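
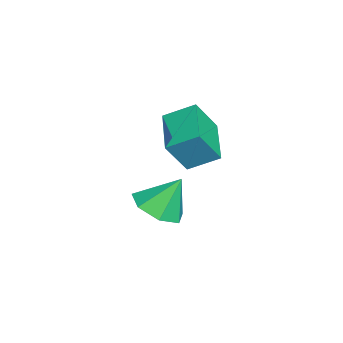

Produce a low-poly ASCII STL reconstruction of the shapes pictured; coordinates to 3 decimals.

solid 
facet normal 0.106 -0.511 -0.853
outer loop
vertex 0.413 -0.529 -1.387
vertex -0.487 -0.663 -1.419
vertex -0.002 0.023 -1.769
endloop
endfacet
facet normal 0.672 0.691 0.268
outer loop
vertex 0.413 -0.529 -1.387
vertex -0.002 0.023 -1.769
vertex -0.633 0.043 -0.241
endloop
endfacet
facet normal 0.107 -0.511 -0.853
outer loop
vertex -0.002 0.023 -1.769
vertex -0.487 -0.663 -1.419
vertex -0.782 0.059 -1.888
endloop
endfacet
facet normal 0.045 0.999 0.006
outer loop
vertex -0.002 0.023 -1.769
vertex -0.782 0.059 -1.888
vertex -0.633 0.043 -0.241
endloop
endfacet
facet normal 0.105 -0.511 -0.853
outer loop
vertex -0.782 0.059 -1.888
vertex -0.487 -0.663 -1.419
vertex -1.34 -0.448 -1.653
endloop
endfacet
facet normal -0.655 0.752 0.067
outer loop
vertex -0.782 0.059 -1.888
vertex -1.34 -0.448 -1.653
vertex -0.633 0.043 -0.241
endloop
endfacet
facet normal 0.105 -0.511 -0.853
outer loop
vertex -1.34 -0.448 -1.653
vertex -0.487 -0.663 -1.419
vertex -1.255 -1.117 -1.242
endloop
endfacet
facet normal -0.904 0.134 0.406
outer loop
vertex -1.34 -0.448 -1.653
vertex -1.255 -1.117 -1.242
vertex -0.633 0.043 -0.241
endloop
endfacet
facet normal 0.106 -0.511 -0.853
outer loop
vertex -1.255 -1.117 -1.242
vertex -0.487 -0.663 -1.419
vertex -0.592 -1.444 -0.964
endloop
endfacet
facet normal -0.512 -0.387 0.767
outer loop
vertex -1.255 -1.117 -1.242
vertex -0.592 -1.444 -0.964
vertex -0.633 0.043 -0.241
endloop
endfacet
facet normal 0.107 -0.511 -0.853
outer loop
vertex -0.592 -1.444 -0.964
vertex -0.487 -0.663 -1.419
vertex 0.15 -1.182 -1.028
endloop
endfacet
facet normal 0.224 -0.421 0.879
outer loop
vertex -0.592 -1.444 -0.964
vertex 0.15 -1.182 -1.028
vertex -0.633 0.043 -0.241
endloop
endfacet
facet normal 0.106 -0.512 -0.853
outer loop
vertex 0.15 -1.182 -1.028
vertex -0.487 -0.663 -1.419
vertex 0.413 -0.529 -1.387
endloop
endfacet
facet normal 0.752 0.058 0.657
outer loop
vertex 0.15 -1.182 -1.028
vertex 0.413 -0.529 -1.387
vertex -0.633 0.043 -0.241
endloop
endfacet
facet normal -0.283 0.458 -0.843
outer loop
vertex -0.969 1.057 1.913
vertex 0.575 1.278 1.514
vertex -0.967 0.082 1.383
endloop
endfacet
facet normal -0.959 -0.137 0.249
outer loop
vertex -0.595 -0.518 2.486
vertex -0.969 1.057 1.913
vertex -0.967 0.082 1.383
endloop
endfacet
facet normal -0.284 0.458 -0.842
outer loop
vertex -0.967 0.082 1.383
vertex 0.575 1.278 1.514
vertex 0.577 0.303 0.983
endloop
endfacet
facet normal 0.002 -0.878 -0.478
outer loop
vertex 0.577 0.303 0.983
vertex -0.595 -0.518 2.486
vertex -0.967 0.082 1.383
endloop
endfacet
facet normal -0.002 0.878 0.478
outer loop
vertex -0.969 1.057 1.913
vertex 0.947 0.678 2.617
vertex 0.575 1.278 1.514
endloop
endfacet
facet normal -0.959 -0.137 0.248
outer loop
vertex -0.597 0.457 3.017
vertex -0.969 1.057 1.913
vertex -0.595 -0.518 2.486
endloop
endfacet
facet normal -0.002 0.878 0.478
outer loop
vertex -0.597 0.457 3.017
vertex 0.947 0.678 2.617
vertex -0.969 1.057 1.913
endloop
endfacet
facet normal 0.959 0.137 -0.249
outer loop
vertex 0.575 1.278 1.514
vertex 0.947 0.678 2.617
vertex 0.577 0.303 0.983
endloop
endfacet
facet normal 0.002 -0.878 -0.478
outer loop
vertex 0.949 -0.297 2.087
vertex -0.595 -0.518 2.486
vertex 0.577 0.303 0.983
endloop
endfacet
facet normal 0.959 0.137 -0.249
outer loop
vertex 0.577 0.303 0.983
vertex 0.947 0.678 2.617
vertex 0.949 -0.297 2.087
endloop
endfacet
facet normal 0.283 -0.458 0.842
outer loop
vertex 0.949 -0.297 2.087
vertex -0.597 0.457 3.017
vertex -0.595 -0.518 2.486
endloop
endfacet
facet normal 0.284 -0.458 0.843
outer loop
vertex 0.947 0.678 2.617
vertex -0.597 0.457 3.017
vertex 0.949 -0.297 2.087
endloop
endfacet

endsolid


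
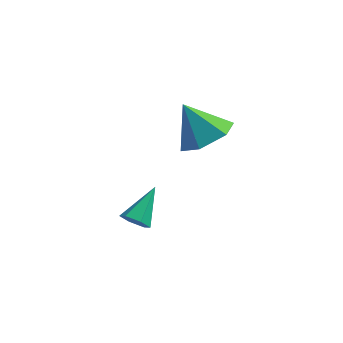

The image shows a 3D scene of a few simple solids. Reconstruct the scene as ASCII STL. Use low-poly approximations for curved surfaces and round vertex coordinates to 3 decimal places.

solid 
facet normal -0.256 -0.795 -0.550
outer loop
vertex -3.085 -1.889 -2.502
vertex -3.382 -1.544 -2.862
vertex -2.821 -1.655 -2.963
endloop
endfacet
facet normal 0.890 -0.191 0.413
outer loop
vertex -3.085 -1.889 -2.502
vertex -2.821 -1.655 -2.963
vertex -2.978 -0.296 -1.998
endloop
endfacet
facet normal -0.256 -0.795 -0.550
outer loop
vertex -2.821 -1.655 -2.963
vertex -3.382 -1.544 -2.862
vertex -3.118 -1.31 -3.323
endloop
endfacet
facet normal 0.859 0.359 -0.365
outer loop
vertex -2.821 -1.655 -2.963
vertex -3.118 -1.31 -3.323
vertex -2.978 -0.296 -1.998
endloop
endfacet
facet normal -0.258 -0.794 -0.551
outer loop
vertex -3.118 -1.31 -3.323
vertex -3.382 -1.544 -2.862
vertex -3.678 -1.199 -3.221
endloop
endfacet
facet normal 0.046 0.791 -0.610
outer loop
vertex -3.118 -1.31 -3.323
vertex -3.678 -1.199 -3.221
vertex -2.978 -0.296 -1.998
endloop
endfacet
facet normal -0.257 -0.794 -0.551
outer loop
vertex -3.678 -1.199 -3.221
vertex -3.382 -1.544 -2.862
vertex -3.942 -1.433 -2.761
endloop
endfacet
facet normal -0.734 0.675 -0.078
outer loop
vertex -3.678 -1.199 -3.221
vertex -3.942 -1.433 -2.761
vertex -2.978 -0.296 -1.998
endloop
endfacet
facet normal -0.257 -0.795 -0.550
outer loop
vertex -3.942 -1.433 -2.761
vertex -3.382 -1.544 -2.862
vertex -3.645 -1.778 -2.401
endloop
endfacet
facet normal -0.703 0.126 0.700
outer loop
vertex -3.942 -1.433 -2.761
vertex -3.645 -1.778 -2.401
vertex -2.978 -0.296 -1.998
endloop
endfacet
facet normal -0.257 -0.795 -0.550
outer loop
vertex -3.645 -1.778 -2.401
vertex -3.382 -1.544 -2.862
vertex -3.085 -1.889 -2.502
endloop
endfacet
facet normal 0.110 -0.307 0.946
outer loop
vertex -3.645 -1.778 -2.401
vertex -3.085 -1.889 -2.502
vertex -2.978 -0.296 -1.998
endloop
endfacet
facet normal 0.563 -0.184 -0.806
outer loop
vertex -0.481 -0.718 1.575
vertex -1.202 -0.276 0.97
vertex -0.437 0.301 1.373
endloop
endfacet
facet normal 0.440 0.156 0.884
outer loop
vertex -0.481 -0.718 1.575
vertex -0.437 0.301 1.373
vertex -2.098 0.016 2.25
endloop
endfacet
facet normal 0.563 -0.184 -0.806
outer loop
vertex -0.437 0.301 1.373
vertex -1.202 -0.276 0.97
vertex -1.158 0.743 0.768
endloop
endfacet
facet normal 0.113 0.862 0.495
outer loop
vertex -0.437 0.301 1.373
vertex -1.158 0.743 0.768
vertex -2.098 0.016 2.25
endloop
endfacet
facet normal 0.564 -0.184 -0.805
outer loop
vertex -1.158 0.743 0.768
vertex -1.202 -0.276 0.97
vertex -1.923 0.166 0.364
endloop
endfacet
facet normal -0.605 0.797 0.007
outer loop
vertex -1.158 0.743 0.768
vertex -1.923 0.166 0.364
vertex -2.098 0.016 2.25
endloop
endfacet
facet normal 0.564 -0.184 -0.805
outer loop
vertex -1.923 0.166 0.364
vertex -1.202 -0.276 0.97
vertex -1.968 -0.853 0.566
endloop
endfacet
facet normal -0.996 0.026 -0.090
outer loop
vertex -1.923 0.166 0.364
vertex -1.968 -0.853 0.566
vertex -2.098 0.016 2.25
endloop
endfacet
facet normal 0.563 -0.184 -0.806
outer loop
vertex -1.968 -0.853 0.566
vertex -1.202 -0.276 0.97
vertex -1.247 -1.296 1.171
endloop
endfacet
facet normal -0.669 -0.680 0.299
outer loop
vertex -1.968 -0.853 0.566
vertex -1.247 -1.296 1.171
vertex -2.098 0.016 2.25
endloop
endfacet
facet normal 0.563 -0.184 -0.806
outer loop
vertex -1.247 -1.296 1.171
vertex -1.202 -0.276 0.97
vertex -0.481 -0.718 1.575
endloop
endfacet
facet normal 0.049 -0.615 0.787
outer loop
vertex -1.247 -1.296 1.171
vertex -0.481 -0.718 1.575
vertex -2.098 0.016 2.25
endloop
endfacet

endsolid


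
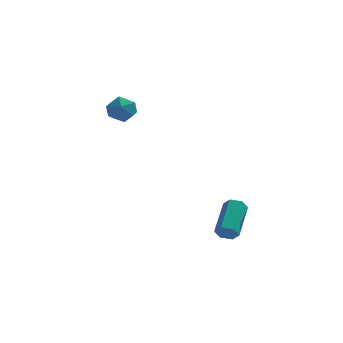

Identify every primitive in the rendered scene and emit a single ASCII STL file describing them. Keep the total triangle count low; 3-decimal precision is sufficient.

solid 
facet normal -0.145 -0.880 -0.452
outer loop
vertex 2.558 -1.484 -4.677
vertex 2.331 -1.663 -4.256
vertex 2.054 -1.432 -4.617
endloop
endfacet
facet normal -0.058 0.463 -0.884
outer loop
vertex 2.558 -1.484 -4.677
vertex 2.054 -1.432 -4.617
vertex 2.816 0.101 -3.864
endloop
endfacet
facet normal -0.056 0.462 -0.885
outer loop
vertex 2.816 0.101 -3.864
vertex 2.054 -1.432 -4.617
vertex 2.313 0.153 -3.805
endloop
endfacet
facet normal 0.144 0.881 0.451
outer loop
vertex 2.816 0.101 -3.864
vertex 2.313 0.153 -3.805
vertex 2.589 -0.077 -3.444
endloop
endfacet
facet normal -0.144 -0.880 -0.453
outer loop
vertex 2.054 -1.432 -4.617
vertex 2.331 -1.663 -4.256
vertex 1.827 -1.611 -4.197
endloop
endfacet
facet normal -0.884 0.319 -0.342
outer loop
vertex 2.054 -1.432 -4.617
vertex 1.827 -1.611 -4.197
vertex 2.313 0.153 -3.805
endloop
endfacet
facet normal -0.884 0.319 -0.342
outer loop
vertex 2.313 0.153 -3.805
vertex 1.827 -1.611 -4.197
vertex 2.086 -0.025 -3.384
endloop
endfacet
facet normal 0.145 0.881 0.451
outer loop
vertex 2.313 0.153 -3.805
vertex 2.086 -0.025 -3.384
vertex 2.589 -0.077 -3.444
endloop
endfacet
facet normal -0.144 -0.881 -0.451
outer loop
vertex 1.827 -1.611 -4.197
vertex 2.331 -1.663 -4.256
vertex 2.104 -1.841 -3.836
endloop
endfacet
facet normal -0.827 -0.143 0.543
outer loop
vertex 1.827 -1.611 -4.197
vertex 2.104 -1.841 -3.836
vertex 2.086 -0.025 -3.384
endloop
endfacet
facet normal -0.828 -0.143 0.542
outer loop
vertex 2.086 -0.025 -3.384
vertex 2.104 -1.841 -3.836
vertex 2.362 -0.256 -3.023
endloop
endfacet
facet normal 0.145 0.880 0.452
outer loop
vertex 2.086 -0.025 -3.384
vertex 2.362 -0.256 -3.023
vertex 2.589 -0.077 -3.444
endloop
endfacet
facet normal -0.144 -0.881 -0.451
outer loop
vertex 2.104 -1.841 -3.836
vertex 2.331 -1.663 -4.256
vertex 2.607 -1.893 -3.895
endloop
endfacet
facet normal 0.056 -0.463 0.885
outer loop
vertex 2.104 -1.841 -3.836
vertex 2.607 -1.893 -3.895
vertex 2.362 -0.256 -3.023
endloop
endfacet
facet normal 0.058 -0.463 0.885
outer loop
vertex 2.362 -0.256 -3.023
vertex 2.607 -1.893 -3.895
vertex 2.866 -0.308 -3.083
endloop
endfacet
facet normal 0.145 0.880 0.452
outer loop
vertex 2.362 -0.256 -3.023
vertex 2.866 -0.308 -3.083
vertex 2.589 -0.077 -3.444
endloop
endfacet
facet normal -0.145 -0.881 -0.451
outer loop
vertex 2.607 -1.893 -3.895
vertex 2.331 -1.663 -4.256
vertex 2.834 -1.715 -4.316
endloop
endfacet
facet normal 0.884 -0.319 0.342
outer loop
vertex 2.607 -1.893 -3.895
vertex 2.834 -1.715 -4.316
vertex 2.866 -0.308 -3.083
endloop
endfacet
facet normal 0.884 -0.319 0.342
outer loop
vertex 2.866 -0.308 -3.083
vertex 2.834 -1.715 -4.316
vertex 3.093 -0.129 -3.503
endloop
endfacet
facet normal 0.144 0.880 0.453
outer loop
vertex 2.866 -0.308 -3.083
vertex 3.093 -0.129 -3.503
vertex 2.589 -0.077 -3.444
endloop
endfacet
facet normal -0.145 -0.880 -0.452
outer loop
vertex 2.834 -1.715 -4.316
vertex 2.331 -1.663 -4.256
vertex 2.558 -1.484 -4.677
endloop
endfacet
facet normal 0.828 0.143 -0.542
outer loop
vertex 2.834 -1.715 -4.316
vertex 2.558 -1.484 -4.677
vertex 3.093 -0.129 -3.503
endloop
endfacet
facet normal 0.827 0.144 -0.543
outer loop
vertex 3.093 -0.129 -3.503
vertex 2.558 -1.484 -4.677
vertex 2.816 0.101 -3.864
endloop
endfacet
facet normal 0.144 0.881 0.451
outer loop
vertex 3.093 -0.129 -3.503
vertex 2.816 0.101 -3.864
vertex 2.589 -0.077 -3.444
endloop
endfacet
facet normal -0.193 0.980 0.049
outer loop
vertex -2.212 1.537 1.027
vertex -2.654 1.421 1.604
vertex -1.938 1.557 1.709
endloop
endfacet
facet normal 0.461 0.862 -0.210
outer loop
vertex -2.212 1.537 1.027
vertex -1.938 1.557 1.709
vertex -1.562 1.225 1.171
endloop
endfacet
facet normal 0.396 0.458 -0.796
outer loop
vertex -2.212 1.537 1.027
vertex -1.562 1.225 1.171
vertex -2.044 0.883 0.734
endloop
endfacet
facet normal -0.297 0.326 -0.898
outer loop
vertex -2.212 1.537 1.027
vertex -2.044 0.883 0.734
vertex -2.719 1.004 1.001
endloop
endfacet
facet normal -0.662 0.648 -0.377
outer loop
vertex -2.212 1.537 1.027
vertex -2.719 1.004 1.001
vertex -2.654 1.421 1.604
endloop
endfacet
facet normal 0.827 0.491 0.275
outer loop
vertex -1.562 1.225 1.171
vertex -1.938 1.557 1.709
vertex -1.601 0.916 1.839
endloop
endfacet
facet normal -0.231 0.681 0.695
outer loop
vertex -1.938 1.557 1.709
vertex -2.654 1.421 1.604
vertex -2.276 1.037 2.106
endloop
endfacet
facet normal -0.990 0.143 0.008
outer loop
vertex -2.654 1.421 1.604
vertex -2.719 1.004 1.001
vertex -2.758 0.695 1.669
endloop
endfacet
facet normal -0.398 -0.379 -0.835
outer loop
vertex -2.719 1.004 1.001
vertex -2.044 0.883 0.734
vertex -2.382 0.363 1.131
endloop
endfacet
facet normal 0.724 -0.164 -0.670
outer loop
vertex -2.044 0.883 0.734
vertex -1.562 1.225 1.171
vertex -1.666 0.499 1.236
endloop
endfacet
facet normal 0.297 -0.326 0.898
outer loop
vertex -2.108 0.383 1.813
vertex -1.601 0.916 1.839
vertex -2.276 1.037 2.106
endloop
endfacet
facet normal -0.396 -0.458 0.796
outer loop
vertex -2.108 0.383 1.813
vertex -2.276 1.037 2.106
vertex -2.758 0.695 1.669
endloop
endfacet
facet normal -0.461 -0.862 0.210
outer loop
vertex -2.108 0.383 1.813
vertex -2.758 0.695 1.669
vertex -2.382 0.363 1.131
endloop
endfacet
facet normal 0.193 -0.980 -0.049
outer loop
vertex -2.108 0.383 1.813
vertex -2.382 0.363 1.131
vertex -1.666 0.499 1.236
endloop
endfacet
facet normal 0.662 -0.648 0.377
outer loop
vertex -2.108 0.383 1.813
vertex -1.666 0.499 1.236
vertex -1.601 0.916 1.839
endloop
endfacet
facet normal 0.398 0.379 0.835
outer loop
vertex -2.276 1.037 2.106
vertex -1.601 0.916 1.839
vertex -1.938 1.557 1.709
endloop
endfacet
facet normal -0.724 0.164 0.670
outer loop
vertex -2.758 0.695 1.669
vertex -2.276 1.037 2.106
vertex -2.654 1.421 1.604
endloop
endfacet
facet normal -0.827 -0.491 -0.275
outer loop
vertex -2.382 0.363 1.131
vertex -2.758 0.695 1.669
vertex -2.719 1.004 1.001
endloop
endfacet
facet normal 0.231 -0.681 -0.695
outer loop
vertex -1.666 0.499 1.236
vertex -2.382 0.363 1.131
vertex -2.044 0.883 0.734
endloop
endfacet
facet normal 0.990 -0.143 -0.008
outer loop
vertex -1.601 0.916 1.839
vertex -1.666 0.499 1.236
vertex -1.562 1.225 1.171
endloop
endfacet

endsolid


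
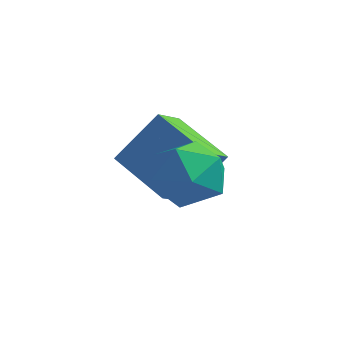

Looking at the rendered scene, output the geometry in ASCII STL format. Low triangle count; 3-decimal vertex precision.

solid 
facet normal -0.892 0.303 0.337
outer loop
vertex -0.866 4.093 3.177
vertex -0.791 4.872 2.675
vertex -1.53 3.417 2.027
endloop
endfacet
facet normal -0.081 -0.838 0.539
outer loop
vertex -0.149 2.948 1.505
vertex -0.866 4.093 3.177
vertex -1.53 3.417 2.027
endloop
endfacet
facet normal -0.891 0.302 0.338
outer loop
vertex -1.53 3.417 2.027
vertex -0.791 4.872 2.675
vertex -1.456 4.196 1.526
endloop
endfacet
facet normal -0.446 -0.454 -0.772
outer loop
vertex -1.456 4.196 1.526
vertex -0.149 2.948 1.505
vertex -1.53 3.417 2.027
endloop
endfacet
facet normal 0.446 0.454 0.771
outer loop
vertex -0.866 4.093 3.177
vertex 0.59 4.403 2.153
vertex -0.791 4.872 2.675
endloop
endfacet
facet normal -0.080 -0.838 0.540
outer loop
vertex 0.516 3.624 2.654
vertex -0.866 4.093 3.177
vertex -0.149 2.948 1.505
endloop
endfacet
facet normal 0.446 0.454 0.771
outer loop
vertex 0.516 3.624 2.654
vertex 0.59 4.403 2.153
vertex -0.866 4.093 3.177
endloop
endfacet
facet normal 0.081 0.838 -0.540
outer loop
vertex -0.791 4.872 2.675
vertex 0.59 4.403 2.153
vertex -1.456 4.196 1.526
endloop
endfacet
facet normal -0.446 -0.454 -0.771
outer loop
vertex -0.074 3.727 1.003
vertex -0.149 2.948 1.505
vertex -1.456 4.196 1.526
endloop
endfacet
facet normal 0.080 0.838 -0.539
outer loop
vertex -1.456 4.196 1.526
vertex 0.59 4.403 2.153
vertex -0.074 3.727 1.003
endloop
endfacet
facet normal 0.891 -0.303 -0.337
outer loop
vertex -0.074 3.727 1.003
vertex 0.516 3.624 2.654
vertex -0.149 2.948 1.505
endloop
endfacet
facet normal 0.892 -0.302 -0.337
outer loop
vertex 0.59 4.403 2.153
vertex 0.516 3.624 2.654
vertex -0.074 3.727 1.003
endloop
endfacet
facet normal -0.686 0.671 0.282
outer loop
vertex 0.363 2.893 2.626
vertex 0.011 2.301 3.18
vertex 0.653 2.84 3.458
endloop
endfacet
facet normal -0.077 0.993 0.090
outer loop
vertex 0.363 2.893 2.626
vertex 0.653 2.84 3.458
vertex 1.228 2.945 2.796
endloop
endfacet
facet normal 0.066 0.809 -0.584
outer loop
vertex 0.363 2.893 2.626
vertex 1.228 2.945 2.796
vertex 0.941 2.472 2.108
endloop
endfacet
facet normal -0.453 0.374 -0.809
outer loop
vertex 0.363 2.893 2.626
vertex 0.941 2.472 2.108
vertex 0.189 2.073 2.345
endloop
endfacet
facet normal -0.917 0.289 -0.274
outer loop
vertex 0.363 2.893 2.626
vertex 0.189 2.073 2.345
vertex 0.011 2.301 3.18
endloop
endfacet
facet normal 0.445 0.741 0.504
outer loop
vertex 1.228 2.945 2.796
vertex 0.653 2.84 3.458
vertex 1.411 2.387 3.455
endloop
endfacet
facet normal -0.537 0.220 0.814
outer loop
vertex 0.653 2.84 3.458
vertex 0.011 2.301 3.18
vertex 0.659 1.988 3.692
endloop
endfacet
facet normal -0.913 -0.400 -0.085
outer loop
vertex 0.011 2.301 3.18
vertex 0.189 2.073 2.345
vertex 0.372 1.515 3.004
endloop
endfacet
facet normal -0.161 -0.262 -0.951
outer loop
vertex 0.189 2.073 2.345
vertex 0.941 2.472 2.108
vertex 0.947 1.62 2.342
endloop
endfacet
facet normal 0.678 0.443 -0.587
outer loop
vertex 0.941 2.472 2.108
vertex 1.228 2.945 2.796
vertex 1.589 2.159 2.62
endloop
endfacet
facet normal 0.453 -0.374 0.809
outer loop
vertex 1.237 1.567 3.174
vertex 1.411 2.387 3.455
vertex 0.659 1.988 3.692
endloop
endfacet
facet normal -0.066 -0.809 0.584
outer loop
vertex 1.237 1.567 3.174
vertex 0.659 1.988 3.692
vertex 0.372 1.515 3.004
endloop
endfacet
facet normal 0.077 -0.993 -0.090
outer loop
vertex 1.237 1.567 3.174
vertex 0.372 1.515 3.004
vertex 0.947 1.62 2.342
endloop
endfacet
facet normal 0.686 -0.671 -0.282
outer loop
vertex 1.237 1.567 3.174
vertex 0.947 1.62 2.342
vertex 1.589 2.159 2.62
endloop
endfacet
facet normal 0.917 -0.289 0.274
outer loop
vertex 1.237 1.567 3.174
vertex 1.589 2.159 2.62
vertex 1.411 2.387 3.455
endloop
endfacet
facet normal 0.161 0.262 0.951
outer loop
vertex 0.659 1.988 3.692
vertex 1.411 2.387 3.455
vertex 0.653 2.84 3.458
endloop
endfacet
facet normal -0.678 -0.443 0.587
outer loop
vertex 0.372 1.515 3.004
vertex 0.659 1.988 3.692
vertex 0.011 2.301 3.18
endloop
endfacet
facet normal -0.445 -0.741 -0.504
outer loop
vertex 0.947 1.62 2.342
vertex 0.372 1.515 3.004
vertex 0.189 2.073 2.345
endloop
endfacet
facet normal 0.537 -0.220 -0.814
outer loop
vertex 1.589 2.159 2.62
vertex 0.947 1.62 2.342
vertex 0.941 2.472 2.108
endloop
endfacet
facet normal 0.913 0.400 0.085
outer loop
vertex 1.411 2.387 3.455
vertex 1.589 2.159 2.62
vertex 1.228 2.945 2.796
endloop
endfacet

endsolid


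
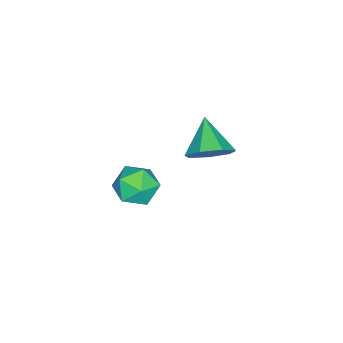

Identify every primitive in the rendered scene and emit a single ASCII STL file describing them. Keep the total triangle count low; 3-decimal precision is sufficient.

solid 
facet normal -0.617 0.556 0.557
outer loop
vertex 2.01 2.859 2.221
vertex 2.691 2.914 2.921
vertex 2.661 3.589 2.214
endloop
endfacet
facet normal -0.740 0.658 -0.139
outer loop
vertex 2.01 2.859 2.221
vertex 2.661 3.589 2.214
vertex 2.419 3.141 1.379
endloop
endfacet
facet normal -0.903 0.028 -0.429
outer loop
vertex 2.01 2.859 2.221
vertex 2.419 3.141 1.379
vertex 2.299 2.19 1.569
endloop
endfacet
facet normal -0.881 -0.465 0.087
outer loop
vertex 2.01 2.859 2.221
vertex 2.299 2.19 1.569
vertex 2.467 2.049 2.522
endloop
endfacet
facet normal -0.704 -0.139 0.696
outer loop
vertex 2.01 2.859 2.221
vertex 2.467 2.049 2.522
vertex 2.691 2.914 2.921
endloop
endfacet
facet normal -0.135 0.889 -0.438
outer loop
vertex 2.419 3.141 1.379
vertex 2.661 3.589 2.214
vertex 3.353 3.371 1.558
endloop
endfacet
facet normal 0.064 0.723 0.688
outer loop
vertex 2.661 3.589 2.214
vertex 2.691 2.914 2.921
vertex 3.521 3.23 2.511
endloop
endfacet
facet normal -0.076 -0.401 0.913
outer loop
vertex 2.691 2.914 2.921
vertex 2.467 2.049 2.522
vertex 3.401 2.279 2.701
endloop
endfacet
facet normal -0.362 -0.929 -0.074
outer loop
vertex 2.467 2.049 2.522
vertex 2.299 2.19 1.569
vertex 3.159 1.831 1.866
endloop
endfacet
facet normal -0.399 -0.131 -0.908
outer loop
vertex 2.299 2.19 1.569
vertex 2.419 3.141 1.379
vertex 3.129 2.506 1.159
endloop
endfacet
facet normal 0.881 0.465 -0.087
outer loop
vertex 3.81 2.561 1.859
vertex 3.353 3.371 1.558
vertex 3.521 3.23 2.511
endloop
endfacet
facet normal 0.903 -0.028 0.429
outer loop
vertex 3.81 2.561 1.859
vertex 3.521 3.23 2.511
vertex 3.401 2.279 2.701
endloop
endfacet
facet normal 0.740 -0.658 0.139
outer loop
vertex 3.81 2.561 1.859
vertex 3.401 2.279 2.701
vertex 3.159 1.831 1.866
endloop
endfacet
facet normal 0.617 -0.556 -0.557
outer loop
vertex 3.81 2.561 1.859
vertex 3.159 1.831 1.866
vertex 3.129 2.506 1.159
endloop
endfacet
facet normal 0.704 0.139 -0.696
outer loop
vertex 3.81 2.561 1.859
vertex 3.129 2.506 1.159
vertex 3.353 3.371 1.558
endloop
endfacet
facet normal 0.362 0.929 0.074
outer loop
vertex 3.521 3.23 2.511
vertex 3.353 3.371 1.558
vertex 2.661 3.589 2.214
endloop
endfacet
facet normal 0.399 0.131 0.908
outer loop
vertex 3.401 2.279 2.701
vertex 3.521 3.23 2.511
vertex 2.691 2.914 2.921
endloop
endfacet
facet normal 0.135 -0.889 0.438
outer loop
vertex 3.159 1.831 1.866
vertex 3.401 2.279 2.701
vertex 2.467 2.049 2.522
endloop
endfacet
facet normal -0.064 -0.723 -0.688
outer loop
vertex 3.129 2.506 1.159
vertex 3.159 1.831 1.866
vertex 2.299 2.19 1.569
endloop
endfacet
facet normal 0.076 0.401 -0.913
outer loop
vertex 3.353 3.371 1.558
vertex 3.129 2.506 1.159
vertex 2.419 3.141 1.379
endloop
endfacet
facet normal 0.684 0.449 -0.575
outer loop
vertex -0.732 3.0 0.516
vertex -1.372 3.795 0.375
vertex -0.665 3.662 1.112
endloop
endfacet
facet normal 0.313 -0.653 0.690
outer loop
vertex -0.732 3.0 0.516
vertex -0.665 3.662 1.112
vertex -2.548 3.025 1.365
endloop
endfacet
facet normal 0.684 0.448 -0.576
outer loop
vertex -0.665 3.662 1.112
vertex -1.372 3.795 0.375
vertex -1.129 4.425 1.154
endloop
endfacet
facet normal 0.126 0.022 0.992
outer loop
vertex -0.665 3.662 1.112
vertex -1.129 4.425 1.154
vertex -2.548 3.025 1.365
endloop
endfacet
facet normal 0.684 0.448 -0.576
outer loop
vertex -1.129 4.425 1.154
vertex -1.372 3.795 0.375
vertex -1.776 4.713 0.609
endloop
endfacet
facet normal -0.402 0.521 0.753
outer loop
vertex -1.129 4.425 1.154
vertex -1.776 4.713 0.609
vertex -2.548 3.025 1.365
endloop
endfacet
facet normal 0.684 0.448 -0.575
outer loop
vertex -1.776 4.713 0.609
vertex -1.372 3.795 0.375
vertex -2.119 4.311 -0.112
endloop
endfacet
facet normal -0.871 0.467 0.154
outer loop
vertex -1.776 4.713 0.609
vertex -2.119 4.311 -0.112
vertex -2.548 3.025 1.365
endloop
endfacet
facet normal 0.684 0.448 -0.575
outer loop
vertex -2.119 4.311 -0.112
vertex -1.372 3.795 0.375
vertex -1.899 3.52 -0.466
endloop
endfacet
facet normal -0.929 -0.099 -0.356
outer loop
vertex -2.119 4.311 -0.112
vertex -1.899 3.52 -0.466
vertex -2.548 3.025 1.365
endloop
endfacet
facet normal 0.684 0.449 -0.575
outer loop
vertex -1.899 3.52 -0.466
vertex -1.372 3.795 0.375
vertex -1.282 2.937 -0.187
endloop
endfacet
facet normal -0.532 -0.751 -0.392
outer loop
vertex -1.899 3.52 -0.466
vertex -1.282 2.937 -0.187
vertex -2.548 3.025 1.365
endloop
endfacet
facet normal 0.684 0.449 -0.575
outer loop
vertex -1.282 2.937 -0.187
vertex -1.372 3.795 0.375
vertex -0.732 3.0 0.516
endloop
endfacet
facet normal 0.021 -0.997 0.073
outer loop
vertex -1.282 2.937 -0.187
vertex -0.732 3.0 0.516
vertex -2.548 3.025 1.365
endloop
endfacet

endsolid


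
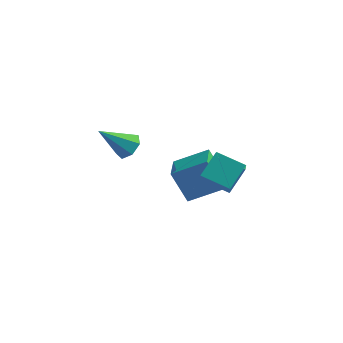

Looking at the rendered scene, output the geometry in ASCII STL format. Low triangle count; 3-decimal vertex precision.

solid 
facet normal 0.562 0.450 -0.694
outer loop
vertex -1.974 -0.445 -1.643
vertex -2.293 -0.914 -2.206
vertex -2.547 -0.201 -1.949
endloop
endfacet
facet normal -0.150 0.617 0.773
outer loop
vertex -1.974 -0.445 -1.643
vertex -2.547 -0.201 -1.949
vertex -3.407 -1.806 -0.834
endloop
endfacet
facet normal 0.562 0.450 -0.694
outer loop
vertex -2.547 -0.201 -1.949
vertex -2.293 -0.914 -2.206
vertex -2.929 -0.494 -2.449
endloop
endfacet
facet normal -0.772 0.585 0.247
outer loop
vertex -2.547 -0.201 -1.949
vertex -2.929 -0.494 -2.449
vertex -3.407 -1.806 -0.834
endloop
endfacet
facet normal 0.562 0.451 -0.693
outer loop
vertex -2.929 -0.494 -2.449
vertex -2.293 -0.914 -2.206
vertex -2.832 -1.104 -2.767
endloop
endfacet
facet normal -0.958 -0.003 -0.286
outer loop
vertex -2.929 -0.494 -2.449
vertex -2.832 -1.104 -2.767
vertex -3.407 -1.806 -0.834
endloop
endfacet
facet normal 0.563 0.450 -0.693
outer loop
vertex -2.832 -1.104 -2.767
vertex -2.293 -0.914 -2.206
vertex -2.329 -1.571 -2.662
endloop
endfacet
facet normal -0.567 -0.706 -0.425
outer loop
vertex -2.832 -1.104 -2.767
vertex -2.329 -1.571 -2.662
vertex -3.407 -1.806 -0.834
endloop
endfacet
facet normal 0.563 0.450 -0.693
outer loop
vertex -2.329 -1.571 -2.662
vertex -2.293 -0.914 -2.206
vertex -1.799 -1.544 -2.214
endloop
endfacet
facet normal 0.106 -0.992 -0.065
outer loop
vertex -2.329 -1.571 -2.662
vertex -1.799 -1.544 -2.214
vertex -3.407 -1.806 -0.834
endloop
endfacet
facet normal 0.562 0.450 -0.694
outer loop
vertex -1.799 -1.544 -2.214
vertex -2.293 -0.914 -2.206
vertex -1.641 -1.042 -1.761
endloop
endfacet
facet normal 0.555 -0.647 0.523
outer loop
vertex -1.799 -1.544 -2.214
vertex -1.641 -1.042 -1.761
vertex -3.407 -1.806 -0.834
endloop
endfacet
facet normal 0.562 0.451 -0.694
outer loop
vertex -1.641 -1.042 -1.761
vertex -2.293 -0.914 -2.206
vertex -1.974 -0.445 -1.643
endloop
endfacet
facet normal 0.440 0.069 0.895
outer loop
vertex -1.641 -1.042 -1.761
vertex -1.974 -0.445 -1.643
vertex -3.407 -1.806 -0.834
endloop
endfacet
facet normal -0.496 0.069 0.865
outer loop
vertex 1.737 -1.001 -2.064
vertex 1.158 0.671 -2.529
vertex 0.233 -1.745 -2.867
endloop
endfacet
facet normal 0.316 -0.914 0.254
outer loop
vertex 1.142 -1.871 -4.451
vertex 1.737 -1.001 -2.064
vertex 0.233 -1.745 -2.867
endloop
endfacet
facet normal -0.496 0.069 0.865
outer loop
vertex 0.233 -1.745 -2.867
vertex 1.158 0.671 -2.529
vertex -0.345 -0.072 -3.332
endloop
endfacet
facet normal -0.808 -0.399 -0.432
outer loop
vertex -0.345 -0.072 -3.332
vertex 1.142 -1.871 -4.451
vertex 0.233 -1.745 -2.867
endloop
endfacet
facet normal 0.808 0.400 0.432
outer loop
vertex 1.737 -1.001 -2.064
vertex 2.067 0.545 -4.113
vertex 1.158 0.671 -2.529
endloop
endfacet
facet normal 0.316 -0.914 0.254
outer loop
vertex 2.645 -1.128 -3.648
vertex 1.737 -1.001 -2.064
vertex 1.142 -1.871 -4.451
endloop
endfacet
facet normal 0.809 0.399 0.432
outer loop
vertex 2.645 -1.128 -3.648
vertex 2.067 0.545 -4.113
vertex 1.737 -1.001 -2.064
endloop
endfacet
facet normal -0.316 0.914 -0.254
outer loop
vertex 1.158 0.671 -2.529
vertex 2.067 0.545 -4.113
vertex -0.345 -0.072 -3.332
endloop
endfacet
facet normal -0.809 -0.400 -0.431
outer loop
vertex 0.563 -0.199 -4.916
vertex 1.142 -1.871 -4.451
vertex -0.345 -0.072 -3.332
endloop
endfacet
facet normal -0.316 0.914 -0.255
outer loop
vertex -0.345 -0.072 -3.332
vertex 2.067 0.545 -4.113
vertex 0.563 -0.199 -4.916
endloop
endfacet
facet normal 0.496 -0.069 -0.865
outer loop
vertex 0.563 -0.199 -4.916
vertex 2.645 -1.128 -3.648
vertex 1.142 -1.871 -4.451
endloop
endfacet
facet normal 0.496 -0.069 -0.865
outer loop
vertex 2.067 0.545 -4.113
vertex 2.645 -1.128 -3.648
vertex 0.563 -0.199 -4.916
endloop
endfacet
facet normal -0.948 -0.001 0.320
outer loop
vertex 2.92 -2.831 0.248
vertex 2.617 -2.107 -0.647
vertex 2.632 -4.014 -0.611
endloop
endfacet
facet normal 0.254 -0.608 0.752
outer loop
vertex 4.063 -4.013 -1.093
vertex 2.92 -2.831 0.248
vertex 2.632 -4.014 -0.611
endloop
endfacet
facet normal -0.948 -0.001 0.320
outer loop
vertex 2.632 -4.014 -0.611
vertex 2.617 -2.107 -0.647
vertex 2.329 -3.29 -1.506
endloop
endfacet
facet normal -0.194 -0.794 -0.577
outer loop
vertex 2.329 -3.29 -1.506
vertex 4.063 -4.013 -1.093
vertex 2.632 -4.014 -0.611
endloop
endfacet
facet normal 0.194 0.794 0.577
outer loop
vertex 2.92 -2.831 0.248
vertex 4.048 -2.106 -1.129
vertex 2.617 -2.107 -0.647
endloop
endfacet
facet normal 0.254 -0.608 0.752
outer loop
vertex 4.351 -2.83 -0.234
vertex 2.92 -2.831 0.248
vertex 4.063 -4.013 -1.093
endloop
endfacet
facet normal 0.194 0.794 0.577
outer loop
vertex 4.351 -2.83 -0.234
vertex 4.048 -2.106 -1.129
vertex 2.92 -2.831 0.248
endloop
endfacet
facet normal -0.254 0.608 -0.752
outer loop
vertex 2.617 -2.107 -0.647
vertex 4.048 -2.106 -1.129
vertex 2.329 -3.29 -1.506
endloop
endfacet
facet normal -0.194 -0.794 -0.577
outer loop
vertex 3.76 -3.289 -1.988
vertex 4.063 -4.013 -1.093
vertex 2.329 -3.29 -1.506
endloop
endfacet
facet normal -0.254 0.608 -0.752
outer loop
vertex 2.329 -3.29 -1.506
vertex 4.048 -2.106 -1.129
vertex 3.76 -3.289 -1.988
endloop
endfacet
facet normal 0.948 0.001 -0.320
outer loop
vertex 3.76 -3.289 -1.988
vertex 4.351 -2.83 -0.234
vertex 4.063 -4.013 -1.093
endloop
endfacet
facet normal 0.948 0.001 -0.320
outer loop
vertex 4.048 -2.106 -1.129
vertex 4.351 -2.83 -0.234
vertex 3.76 -3.289 -1.988
endloop
endfacet

endsolid


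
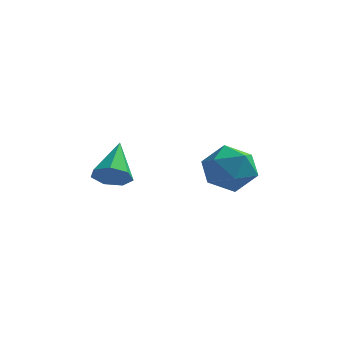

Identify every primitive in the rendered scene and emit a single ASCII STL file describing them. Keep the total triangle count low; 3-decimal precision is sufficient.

solid 
facet normal -0.041 -0.232 0.972
outer loop
vertex 2.523 -1.101 -1.751
vertex 2.41 -1.962 -1.961
vertex 3.234 -1.635 -1.848
endloop
endfacet
facet normal 0.373 0.340 0.863
outer loop
vertex 2.523 -1.101 -1.751
vertex 3.234 -1.635 -1.848
vertex 3.249 -0.805 -2.181
endloop
endfacet
facet normal -0.022 0.841 0.541
outer loop
vertex 2.523 -1.101 -1.751
vertex 3.249 -0.805 -2.181
vertex 2.434 -0.621 -2.5
endloop
endfacet
facet normal -0.679 0.579 0.452
outer loop
vertex 2.523 -1.101 -1.751
vertex 2.434 -0.621 -2.5
vertex 1.916 -1.336 -2.363
endloop
endfacet
facet normal -0.691 -0.084 0.718
outer loop
vertex 2.523 -1.101 -1.751
vertex 1.916 -1.336 -2.363
vertex 2.41 -1.962 -1.961
endloop
endfacet
facet normal 0.897 0.151 0.416
outer loop
vertex 3.249 -0.805 -2.181
vertex 3.234 -1.635 -1.848
vertex 3.584 -1.484 -2.657
endloop
endfacet
facet normal 0.226 -0.773 0.593
outer loop
vertex 3.234 -1.635 -1.848
vertex 2.41 -1.962 -1.961
vertex 3.066 -2.199 -2.52
endloop
endfacet
facet normal -0.825 -0.535 0.182
outer loop
vertex 2.41 -1.962 -1.961
vertex 1.916 -1.336 -2.363
vertex 2.251 -2.015 -2.839
endloop
endfacet
facet normal -0.806 0.537 -0.249
outer loop
vertex 1.916 -1.336 -2.363
vertex 2.434 -0.621 -2.5
vertex 2.266 -1.185 -3.172
endloop
endfacet
facet normal 0.258 0.961 -0.105
outer loop
vertex 2.434 -0.621 -2.5
vertex 3.249 -0.805 -2.181
vertex 3.09 -0.858 -3.059
endloop
endfacet
facet normal 0.679 -0.579 -0.452
outer loop
vertex 2.977 -1.719 -3.269
vertex 3.584 -1.484 -2.657
vertex 3.066 -2.199 -2.52
endloop
endfacet
facet normal 0.022 -0.841 -0.541
outer loop
vertex 2.977 -1.719 -3.269
vertex 3.066 -2.199 -2.52
vertex 2.251 -2.015 -2.839
endloop
endfacet
facet normal -0.373 -0.340 -0.863
outer loop
vertex 2.977 -1.719 -3.269
vertex 2.251 -2.015 -2.839
vertex 2.266 -1.185 -3.172
endloop
endfacet
facet normal 0.041 0.232 -0.972
outer loop
vertex 2.977 -1.719 -3.269
vertex 2.266 -1.185 -3.172
vertex 3.09 -0.858 -3.059
endloop
endfacet
facet normal 0.691 0.084 -0.718
outer loop
vertex 2.977 -1.719 -3.269
vertex 3.09 -0.858 -3.059
vertex 3.584 -1.484 -2.657
endloop
endfacet
facet normal 0.806 -0.537 0.249
outer loop
vertex 3.066 -2.199 -2.52
vertex 3.584 -1.484 -2.657
vertex 3.234 -1.635 -1.848
endloop
endfacet
facet normal -0.258 -0.961 0.105
outer loop
vertex 2.251 -2.015 -2.839
vertex 3.066 -2.199 -2.52
vertex 2.41 -1.962 -1.961
endloop
endfacet
facet normal -0.897 -0.151 -0.416
outer loop
vertex 2.266 -1.185 -3.172
vertex 2.251 -2.015 -2.839
vertex 1.916 -1.336 -2.363
endloop
endfacet
facet normal -0.226 0.773 -0.593
outer loop
vertex 3.09 -0.858 -3.059
vertex 2.266 -1.185 -3.172
vertex 2.434 -0.621 -2.5
endloop
endfacet
facet normal 0.825 0.535 -0.182
outer loop
vertex 3.584 -1.484 -2.657
vertex 3.09 -0.858 -3.059
vertex 3.249 -0.805 -2.181
endloop
endfacet
facet normal 0.065 -0.826 -0.560
outer loop
vertex 0.065 -1.835 -3.092
vertex -0.532 -1.977 -2.952
vertex -0.312 -1.634 -3.432
endloop
endfacet
facet normal 0.649 0.696 -0.308
outer loop
vertex 0.065 -1.835 -3.092
vertex -0.312 -1.634 -3.432
vertex -0.628 -0.763 -2.128
endloop
endfacet
facet normal 0.065 -0.826 -0.560
outer loop
vertex -0.312 -1.634 -3.432
vertex -0.532 -1.977 -2.952
vertex -0.855 -1.691 -3.411
endloop
endfacet
facet normal -0.108 0.815 -0.570
outer loop
vertex -0.312 -1.634 -3.432
vertex -0.855 -1.691 -3.411
vertex -0.628 -0.763 -2.128
endloop
endfacet
facet normal 0.066 -0.826 -0.561
outer loop
vertex -0.855 -1.691 -3.411
vertex -0.532 -1.977 -2.952
vertex -1.155 -1.964 -3.044
endloop
endfacet
facet normal -0.801 0.543 -0.251
outer loop
vertex -0.855 -1.691 -3.411
vertex -1.155 -1.964 -3.044
vertex -0.628 -0.763 -2.128
endloop
endfacet
facet normal 0.065 -0.827 -0.559
outer loop
vertex -1.155 -1.964 -3.044
vertex -0.532 -1.977 -2.952
vertex -0.986 -2.246 -2.607
endloop
endfacet
facet normal -0.909 0.088 0.408
outer loop
vertex -1.155 -1.964 -3.044
vertex -0.986 -2.246 -2.607
vertex -0.628 -0.763 -2.128
endloop
endfacet
facet normal 0.064 -0.826 -0.560
outer loop
vertex -0.986 -2.246 -2.607
vertex -0.532 -1.977 -2.952
vertex -0.475 -2.326 -2.43
endloop
endfacet
facet normal -0.349 -0.211 0.913
outer loop
vertex -0.986 -2.246 -2.607
vertex -0.475 -2.326 -2.43
vertex -0.628 -0.763 -2.128
endloop
endfacet
facet normal 0.065 -0.826 -0.560
outer loop
vertex -0.475 -2.326 -2.43
vertex -0.532 -1.977 -2.952
vertex -0.007 -2.143 -2.646
endloop
endfacet
facet normal 0.456 -0.126 0.881
outer loop
vertex -0.475 -2.326 -2.43
vertex -0.007 -2.143 -2.646
vertex -0.628 -0.763 -2.128
endloop
endfacet
facet normal 0.065 -0.826 -0.560
outer loop
vertex -0.007 -2.143 -2.646
vertex -0.532 -1.977 -2.952
vertex 0.065 -1.835 -3.092
endloop
endfacet
facet normal 0.899 0.278 0.337
outer loop
vertex -0.007 -2.143 -2.646
vertex 0.065 -1.835 -3.092
vertex -0.628 -0.763 -2.128
endloop
endfacet

endsolid


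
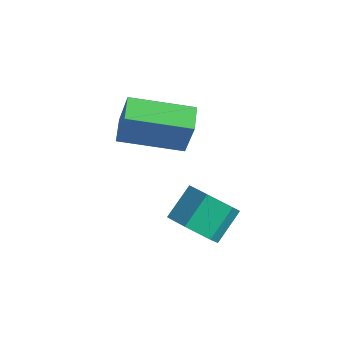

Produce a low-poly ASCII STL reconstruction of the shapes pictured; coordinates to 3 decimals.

solid 
facet normal 0.070 -0.796 -0.601
outer loop
vertex -0.381 -0.351 -1.817
vertex -0.98 -0.712 -1.408
vertex -1.15 -0.244 -2.048
endloop
endfacet
facet normal 0.306 0.590 -0.747
outer loop
vertex -0.381 -0.351 -1.817
vertex -1.15 -0.244 -2.048
vertex -0.461 0.573 -1.12
endloop
endfacet
facet normal 0.306 0.591 -0.747
outer loop
vertex -0.461 0.573 -1.12
vertex -1.15 -0.244 -2.048
vertex -1.23 0.679 -1.351
endloop
endfacet
facet normal -0.071 0.796 0.601
outer loop
vertex -0.461 0.573 -1.12
vertex -1.23 0.679 -1.351
vertex -1.06 0.212 -0.712
endloop
endfacet
facet normal 0.070 -0.796 -0.601
outer loop
vertex -1.15 -0.244 -2.048
vertex -0.98 -0.712 -1.408
vertex -1.749 -0.605 -1.639
endloop
endfacet
facet normal -0.670 0.410 -0.619
outer loop
vertex -1.15 -0.244 -2.048
vertex -1.749 -0.605 -1.639
vertex -1.23 0.679 -1.351
endloop
endfacet
facet normal -0.669 0.410 -0.620
outer loop
vertex -1.23 0.679 -1.351
vertex -1.749 -0.605 -1.639
vertex -1.829 0.319 -0.942
endloop
endfacet
facet normal -0.069 0.797 0.601
outer loop
vertex -1.23 0.679 -1.351
vertex -1.829 0.319 -0.942
vertex -1.06 0.212 -0.712
endloop
endfacet
facet normal 0.070 -0.796 -0.601
outer loop
vertex -1.749 -0.605 -1.639
vertex -0.98 -0.712 -1.408
vertex -1.579 -1.073 -1.0
endloop
endfacet
facet normal -0.975 -0.180 0.127
outer loop
vertex -1.749 -0.605 -1.639
vertex -1.579 -1.073 -1.0
vertex -1.829 0.319 -0.942
endloop
endfacet
facet normal -0.975 -0.180 0.127
outer loop
vertex -1.829 0.319 -0.942
vertex -1.579 -1.073 -1.0
vertex -1.659 -0.149 -0.303
endloop
endfacet
facet normal -0.069 0.796 0.601
outer loop
vertex -1.829 0.319 -0.942
vertex -1.659 -0.149 -0.303
vertex -1.06 0.212 -0.712
endloop
endfacet
facet normal 0.071 -0.796 -0.601
outer loop
vertex -1.579 -1.073 -1.0
vertex -0.98 -0.712 -1.408
vertex -0.81 -1.179 -0.769
endloop
endfacet
facet normal -0.306 -0.590 0.747
outer loop
vertex -1.579 -1.073 -1.0
vertex -0.81 -1.179 -0.769
vertex -1.659 -0.149 -0.303
endloop
endfacet
facet normal -0.306 -0.590 0.747
outer loop
vertex -1.659 -0.149 -0.303
vertex -0.81 -1.179 -0.769
vertex -0.89 -0.256 -0.072
endloop
endfacet
facet normal -0.070 0.796 0.601
outer loop
vertex -1.659 -0.149 -0.303
vertex -0.89 -0.256 -0.072
vertex -1.06 0.212 -0.712
endloop
endfacet
facet normal 0.069 -0.797 -0.601
outer loop
vertex -0.81 -1.179 -0.769
vertex -0.98 -0.712 -1.408
vertex -0.211 -0.819 -1.178
endloop
endfacet
facet normal 0.669 -0.410 0.620
outer loop
vertex -0.81 -1.179 -0.769
vertex -0.211 -0.819 -1.178
vertex -0.89 -0.256 -0.072
endloop
endfacet
facet normal 0.670 -0.409 0.620
outer loop
vertex -0.89 -0.256 -0.072
vertex -0.211 -0.819 -1.178
vertex -0.291 0.105 -0.481
endloop
endfacet
facet normal -0.070 0.796 0.601
outer loop
vertex -0.89 -0.256 -0.072
vertex -0.291 0.105 -0.481
vertex -1.06 0.212 -0.712
endloop
endfacet
facet normal 0.069 -0.796 -0.601
outer loop
vertex -0.211 -0.819 -1.178
vertex -0.98 -0.712 -1.408
vertex -0.381 -0.351 -1.817
endloop
endfacet
facet normal 0.975 0.180 -0.127
outer loop
vertex -0.211 -0.819 -1.178
vertex -0.381 -0.351 -1.817
vertex -0.291 0.105 -0.481
endloop
endfacet
facet normal 0.975 0.180 -0.127
outer loop
vertex -0.291 0.105 -0.481
vertex -0.381 -0.351 -1.817
vertex -0.461 0.573 -1.12
endloop
endfacet
facet normal -0.070 0.796 0.601
outer loop
vertex -0.291 0.105 -0.481
vertex -0.461 0.573 -1.12
vertex -1.06 0.212 -0.712
endloop
endfacet
facet normal -0.717 -0.667 0.202
outer loop
vertex -3.135 -1.101 2.274
vertex -3.649 -0.491 2.462
vertex -3.548 -1.049 0.979
endloop
endfacet
facet normal 0.627 -0.745 -0.230
outer loop
vertex -2.191 0.211 0.598
vertex -3.135 -1.101 2.274
vertex -3.548 -1.049 0.979
endloop
endfacet
facet normal -0.718 -0.666 0.202
outer loop
vertex -3.548 -1.049 0.979
vertex -3.649 -0.491 2.462
vertex -4.062 -0.438 1.167
endloop
endfacet
facet normal -0.303 0.038 -0.952
outer loop
vertex -4.062 -0.438 1.167
vertex -2.191 0.211 0.598
vertex -3.548 -1.049 0.979
endloop
endfacet
facet normal 0.303 -0.038 0.952
outer loop
vertex -3.135 -1.101 2.274
vertex -2.292 0.769 2.081
vertex -3.649 -0.491 2.462
endloop
endfacet
facet normal 0.626 -0.745 -0.230
outer loop
vertex -1.778 0.158 1.893
vertex -3.135 -1.101 2.274
vertex -2.191 0.211 0.598
endloop
endfacet
facet normal 0.303 -0.038 0.952
outer loop
vertex -1.778 0.158 1.893
vertex -2.292 0.769 2.081
vertex -3.135 -1.101 2.274
endloop
endfacet
facet normal -0.627 0.745 0.230
outer loop
vertex -3.649 -0.491 2.462
vertex -2.292 0.769 2.081
vertex -4.062 -0.438 1.167
endloop
endfacet
facet normal -0.303 0.038 -0.952
outer loop
vertex -2.705 0.821 0.786
vertex -2.191 0.211 0.598
vertex -4.062 -0.438 1.167
endloop
endfacet
facet normal -0.627 0.745 0.230
outer loop
vertex -4.062 -0.438 1.167
vertex -2.292 0.769 2.081
vertex -2.705 0.821 0.786
endloop
endfacet
facet normal 0.718 0.667 -0.202
outer loop
vertex -2.705 0.821 0.786
vertex -1.778 0.158 1.893
vertex -2.191 0.211 0.598
endloop
endfacet
facet normal 0.718 0.666 -0.202
outer loop
vertex -2.292 0.769 2.081
vertex -1.778 0.158 1.893
vertex -2.705 0.821 0.786
endloop
endfacet

endsolid


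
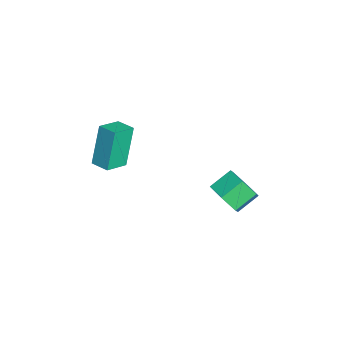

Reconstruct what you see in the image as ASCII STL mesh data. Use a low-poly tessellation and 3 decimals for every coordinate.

solid 
facet normal -0.634 0.685 -0.359
outer loop
vertex -4.577 -3.434 1.829
vertex -3.906 -2.755 1.939
vertex -3.853 -3.822 -0.191
endloop
endfacet
facet normal -0.698 -0.707 -0.115
outer loop
vertex -3.054 -4.685 0.261
vertex -4.577 -3.434 1.829
vertex -3.853 -3.822 -0.191
endloop
endfacet
facet normal -0.634 0.685 -0.359
outer loop
vertex -3.853 -3.822 -0.191
vertex -3.906 -2.755 1.939
vertex -3.182 -3.143 -0.081
endloop
endfacet
facet normal 0.332 -0.178 -0.926
outer loop
vertex -3.182 -3.143 -0.081
vertex -3.054 -4.685 0.261
vertex -3.853 -3.822 -0.191
endloop
endfacet
facet normal -0.332 0.178 0.926
outer loop
vertex -4.577 -3.434 1.829
vertex -3.107 -3.618 2.391
vertex -3.906 -2.755 1.939
endloop
endfacet
facet normal -0.698 -0.707 -0.115
outer loop
vertex -3.778 -4.297 2.281
vertex -4.577 -3.434 1.829
vertex -3.054 -4.685 0.261
endloop
endfacet
facet normal -0.332 0.178 0.926
outer loop
vertex -3.778 -4.297 2.281
vertex -3.107 -3.618 2.391
vertex -4.577 -3.434 1.829
endloop
endfacet
facet normal 0.698 0.707 0.115
outer loop
vertex -3.906 -2.755 1.939
vertex -3.107 -3.618 2.391
vertex -3.182 -3.143 -0.081
endloop
endfacet
facet normal 0.332 -0.178 -0.926
outer loop
vertex -2.383 -4.006 0.371
vertex -3.054 -4.685 0.261
vertex -3.182 -3.143 -0.081
endloop
endfacet
facet normal 0.698 0.707 0.115
outer loop
vertex -3.182 -3.143 -0.081
vertex -3.107 -3.618 2.391
vertex -2.383 -4.006 0.371
endloop
endfacet
facet normal 0.634 -0.685 0.359
outer loop
vertex -2.383 -4.006 0.371
vertex -3.778 -4.297 2.281
vertex -3.054 -4.685 0.261
endloop
endfacet
facet normal 0.634 -0.685 0.359
outer loop
vertex -3.107 -3.618 2.391
vertex -3.778 -4.297 2.281
vertex -2.383 -4.006 0.371
endloop
endfacet
facet normal 0.413 -0.759 -0.503
outer loop
vertex -2.708 1.153 -2.322
vertex -3.331 1.327 -3.097
vertex -2.434 1.789 -3.057
endloop
endfacet
facet normal 0.869 0.164 0.466
outer loop
vertex -2.708 1.153 -2.322
vertex -2.434 1.789 -3.057
vertex -3.245 2.14 -1.668
endloop
endfacet
facet normal 0.869 0.164 0.466
outer loop
vertex -3.245 2.14 -1.668
vertex -2.434 1.789 -3.057
vertex -2.971 2.776 -2.403
endloop
endfacet
facet normal -0.414 0.759 0.503
outer loop
vertex -3.245 2.14 -1.668
vertex -2.971 2.776 -2.403
vertex -3.869 2.313 -2.443
endloop
endfacet
facet normal 0.413 -0.759 -0.503
outer loop
vertex -2.434 1.789 -3.057
vertex -3.331 1.327 -3.097
vertex -3.058 1.963 -3.832
endloop
endfacet
facet normal 0.669 0.628 -0.398
outer loop
vertex -2.434 1.789 -3.057
vertex -3.058 1.963 -3.832
vertex -2.971 2.776 -2.403
endloop
endfacet
facet normal 0.669 0.628 -0.398
outer loop
vertex -2.971 2.776 -2.403
vertex -3.058 1.963 -3.832
vertex -3.595 2.949 -3.179
endloop
endfacet
facet normal -0.414 0.759 0.502
outer loop
vertex -2.971 2.776 -2.403
vertex -3.595 2.949 -3.179
vertex -3.869 2.313 -2.443
endloop
endfacet
facet normal 0.414 -0.759 -0.503
outer loop
vertex -3.058 1.963 -3.832
vertex -3.331 1.327 -3.097
vertex -3.955 1.5 -3.872
endloop
endfacet
facet normal -0.200 0.463 -0.864
outer loop
vertex -3.058 1.963 -3.832
vertex -3.955 1.5 -3.872
vertex -3.595 2.949 -3.179
endloop
endfacet
facet normal -0.201 0.463 -0.863
outer loop
vertex -3.595 2.949 -3.179
vertex -3.955 1.5 -3.872
vertex -4.492 2.487 -3.218
endloop
endfacet
facet normal -0.413 0.760 0.503
outer loop
vertex -3.595 2.949 -3.179
vertex -4.492 2.487 -3.218
vertex -3.869 2.313 -2.443
endloop
endfacet
facet normal 0.414 -0.759 -0.503
outer loop
vertex -3.955 1.5 -3.872
vertex -3.331 1.327 -3.097
vertex -4.229 0.864 -3.137
endloop
endfacet
facet normal -0.869 -0.164 -0.466
outer loop
vertex -3.955 1.5 -3.872
vertex -4.229 0.864 -3.137
vertex -4.492 2.487 -3.218
endloop
endfacet
facet normal -0.869 -0.164 -0.466
outer loop
vertex -4.492 2.487 -3.218
vertex -4.229 0.864 -3.137
vertex -4.766 1.851 -2.483
endloop
endfacet
facet normal -0.413 0.759 0.503
outer loop
vertex -4.492 2.487 -3.218
vertex -4.766 1.851 -2.483
vertex -3.869 2.313 -2.443
endloop
endfacet
facet normal 0.414 -0.759 -0.502
outer loop
vertex -4.229 0.864 -3.137
vertex -3.331 1.327 -3.097
vertex -3.605 0.691 -2.361
endloop
endfacet
facet normal -0.669 -0.628 0.398
outer loop
vertex -4.229 0.864 -3.137
vertex -3.605 0.691 -2.361
vertex -4.766 1.851 -2.483
endloop
endfacet
facet normal -0.669 -0.628 0.398
outer loop
vertex -4.766 1.851 -2.483
vertex -3.605 0.691 -2.361
vertex -4.142 1.677 -1.708
endloop
endfacet
facet normal -0.413 0.759 0.503
outer loop
vertex -4.766 1.851 -2.483
vertex -4.142 1.677 -1.708
vertex -3.869 2.313 -2.443
endloop
endfacet
facet normal 0.413 -0.760 -0.503
outer loop
vertex -3.605 0.691 -2.361
vertex -3.331 1.327 -3.097
vertex -2.708 1.153 -2.322
endloop
endfacet
facet normal 0.201 -0.463 0.864
outer loop
vertex -3.605 0.691 -2.361
vertex -2.708 1.153 -2.322
vertex -4.142 1.677 -1.708
endloop
endfacet
facet normal 0.200 -0.463 0.863
outer loop
vertex -4.142 1.677 -1.708
vertex -2.708 1.153 -2.322
vertex -3.245 2.14 -1.668
endloop
endfacet
facet normal -0.414 0.759 0.503
outer loop
vertex -4.142 1.677 -1.708
vertex -3.245 2.14 -1.668
vertex -3.869 2.313 -2.443
endloop
endfacet

endsolid


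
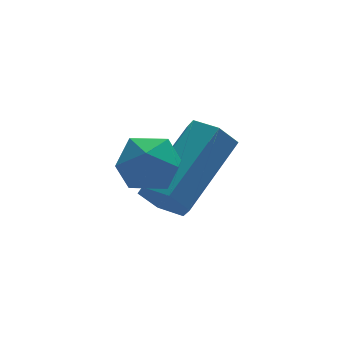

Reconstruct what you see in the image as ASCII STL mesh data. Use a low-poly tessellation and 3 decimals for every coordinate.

solid 
facet normal -0.009 0.023 1.000
outer loop
vertex -2.537 -3.03 -1.751
vertex -2.478 -3.7 -1.735
vertex -1.927 -3.314 -1.739
endloop
endfacet
facet normal 0.275 0.621 0.734
outer loop
vertex -2.537 -3.03 -1.751
vertex -1.927 -3.314 -1.739
vertex -2.045 -2.787 -2.141
endloop
endfacet
facet normal -0.212 0.927 0.310
outer loop
vertex -2.537 -3.03 -1.751
vertex -2.045 -2.787 -2.141
vertex -2.67 -2.848 -2.385
endloop
endfacet
facet normal -0.796 0.517 0.315
outer loop
vertex -2.537 -3.03 -1.751
vertex -2.67 -2.848 -2.385
vertex -2.937 -3.412 -2.134
endloop
endfacet
facet normal -0.670 -0.041 0.741
outer loop
vertex -2.537 -3.03 -1.751
vertex -2.937 -3.412 -2.134
vertex -2.478 -3.7 -1.735
endloop
endfacet
facet normal 0.836 0.439 0.330
outer loop
vertex -2.045 -2.787 -2.141
vertex -1.927 -3.314 -1.739
vertex -1.683 -3.308 -2.366
endloop
endfacet
facet normal 0.376 -0.528 0.761
outer loop
vertex -1.927 -3.314 -1.739
vertex -2.478 -3.7 -1.735
vertex -1.95 -3.872 -2.115
endloop
endfacet
facet normal -0.695 -0.631 0.344
outer loop
vertex -2.478 -3.7 -1.735
vertex -2.937 -3.412 -2.134
vertex -2.575 -3.933 -2.359
endloop
endfacet
facet normal -0.898 0.271 -0.347
outer loop
vertex -2.937 -3.412 -2.134
vertex -2.67 -2.848 -2.385
vertex -2.693 -3.406 -2.761
endloop
endfacet
facet normal 0.048 0.933 -0.356
outer loop
vertex -2.67 -2.848 -2.385
vertex -2.045 -2.787 -2.141
vertex -2.142 -3.02 -2.765
endloop
endfacet
facet normal 0.796 -0.517 -0.315
outer loop
vertex -2.083 -3.69 -2.749
vertex -1.683 -3.308 -2.366
vertex -1.95 -3.872 -2.115
endloop
endfacet
facet normal 0.212 -0.927 -0.310
outer loop
vertex -2.083 -3.69 -2.749
vertex -1.95 -3.872 -2.115
vertex -2.575 -3.933 -2.359
endloop
endfacet
facet normal -0.275 -0.621 -0.734
outer loop
vertex -2.083 -3.69 -2.749
vertex -2.575 -3.933 -2.359
vertex -2.693 -3.406 -2.761
endloop
endfacet
facet normal 0.009 -0.023 -1.000
outer loop
vertex -2.083 -3.69 -2.749
vertex -2.693 -3.406 -2.761
vertex -2.142 -3.02 -2.765
endloop
endfacet
facet normal 0.670 0.041 -0.741
outer loop
vertex -2.083 -3.69 -2.749
vertex -2.142 -3.02 -2.765
vertex -1.683 -3.308 -2.366
endloop
endfacet
facet normal 0.898 -0.271 0.347
outer loop
vertex -1.95 -3.872 -2.115
vertex -1.683 -3.308 -2.366
vertex -1.927 -3.314 -1.739
endloop
endfacet
facet normal -0.048 -0.933 0.356
outer loop
vertex -2.575 -3.933 -2.359
vertex -1.95 -3.872 -2.115
vertex -2.478 -3.7 -1.735
endloop
endfacet
facet normal -0.836 -0.439 -0.330
outer loop
vertex -2.693 -3.406 -2.761
vertex -2.575 -3.933 -2.359
vertex -2.937 -3.412 -2.134
endloop
endfacet
facet normal -0.376 0.528 -0.761
outer loop
vertex -2.142 -3.02 -2.765
vertex -2.693 -3.406 -2.761
vertex -2.67 -2.848 -2.385
endloop
endfacet
facet normal 0.695 0.631 -0.344
outer loop
vertex -1.683 -3.308 -2.366
vertex -2.142 -3.02 -2.765
vertex -2.045 -2.787 -2.141
endloop
endfacet
facet normal -0.710 -0.495 -0.501
outer loop
vertex -1.308 -2.761 -4.148
vertex -1.641 -2.298 -4.133
vertex -1.28 -2.376 -4.568
endloop
endfacet
facet normal 0.703 -0.547 -0.455
outer loop
vertex -1.308 -2.761 -4.148
vertex -1.28 -2.376 -4.568
vertex 0.034 -1.824 -3.201
endloop
endfacet
facet normal 0.703 -0.548 -0.454
outer loop
vertex 0.034 -1.824 -3.201
vertex -1.28 -2.376 -4.568
vertex 0.062 -1.44 -3.621
endloop
endfacet
facet normal 0.709 0.496 0.501
outer loop
vertex 0.034 -1.824 -3.201
vertex 0.062 -1.44 -3.621
vertex -0.299 -1.362 -3.187
endloop
endfacet
facet normal -0.710 -0.496 -0.500
outer loop
vertex -1.28 -2.376 -4.568
vertex -1.641 -2.298 -4.133
vertex -1.613 -1.914 -4.553
endloop
endfacet
facet normal 0.393 0.311 -0.865
outer loop
vertex -1.28 -2.376 -4.568
vertex -1.613 -1.914 -4.553
vertex 0.062 -1.44 -3.621
endloop
endfacet
facet normal 0.394 0.310 -0.865
outer loop
vertex 0.062 -1.44 -3.621
vertex -1.613 -1.914 -4.553
vertex -0.271 -0.978 -3.607
endloop
endfacet
facet normal 0.709 0.496 0.501
outer loop
vertex 0.062 -1.44 -3.621
vertex -0.271 -0.978 -3.607
vertex -0.299 -1.362 -3.187
endloop
endfacet
facet normal -0.709 -0.496 -0.501
outer loop
vertex -1.613 -1.914 -4.553
vertex -1.641 -2.298 -4.133
vertex -1.974 -1.836 -4.119
endloop
endfacet
facet normal -0.309 0.858 -0.411
outer loop
vertex -1.613 -1.914 -4.553
vertex -1.974 -1.836 -4.119
vertex -0.271 -0.978 -3.607
endloop
endfacet
facet normal -0.308 0.858 -0.412
outer loop
vertex -0.271 -0.978 -3.607
vertex -1.974 -1.836 -4.119
vertex -0.632 -0.899 -3.172
endloop
endfacet
facet normal 0.711 0.495 0.500
outer loop
vertex -0.271 -0.978 -3.607
vertex -0.632 -0.899 -3.172
vertex -0.299 -1.362 -3.187
endloop
endfacet
facet normal -0.709 -0.496 -0.501
outer loop
vertex -1.974 -1.836 -4.119
vertex -1.641 -2.298 -4.133
vertex -2.002 -2.22 -3.699
endloop
endfacet
facet normal -0.703 0.548 0.454
outer loop
vertex -1.974 -1.836 -4.119
vertex -2.002 -2.22 -3.699
vertex -0.632 -0.899 -3.172
endloop
endfacet
facet normal -0.703 0.547 0.455
outer loop
vertex -0.632 -0.899 -3.172
vertex -2.002 -2.22 -3.699
vertex -0.66 -1.284 -2.752
endloop
endfacet
facet normal 0.710 0.495 0.501
outer loop
vertex -0.632 -0.899 -3.172
vertex -0.66 -1.284 -2.752
vertex -0.299 -1.362 -3.187
endloop
endfacet
facet normal -0.709 -0.496 -0.501
outer loop
vertex -2.002 -2.22 -3.699
vertex -1.641 -2.298 -4.133
vertex -1.669 -2.682 -3.713
endloop
endfacet
facet normal -0.394 -0.310 0.865
outer loop
vertex -2.002 -2.22 -3.699
vertex -1.669 -2.682 -3.713
vertex -0.66 -1.284 -2.752
endloop
endfacet
facet normal -0.393 -0.311 0.865
outer loop
vertex -0.66 -1.284 -2.752
vertex -1.669 -2.682 -3.713
vertex -0.327 -1.746 -2.767
endloop
endfacet
facet normal 0.710 0.496 0.500
outer loop
vertex -0.66 -1.284 -2.752
vertex -0.327 -1.746 -2.767
vertex -0.299 -1.362 -3.187
endloop
endfacet
facet normal -0.711 -0.495 -0.500
outer loop
vertex -1.669 -2.682 -3.713
vertex -1.641 -2.298 -4.133
vertex -1.308 -2.761 -4.148
endloop
endfacet
facet normal 0.308 -0.858 0.412
outer loop
vertex -1.669 -2.682 -3.713
vertex -1.308 -2.761 -4.148
vertex -0.327 -1.746 -2.767
endloop
endfacet
facet normal 0.309 -0.858 0.411
outer loop
vertex -0.327 -1.746 -2.767
vertex -1.308 -2.761 -4.148
vertex 0.034 -1.824 -3.201
endloop
endfacet
facet normal 0.709 0.496 0.501
outer loop
vertex -0.327 -1.746 -2.767
vertex 0.034 -1.824 -3.201
vertex -0.299 -1.362 -3.187
endloop
endfacet

endsolid


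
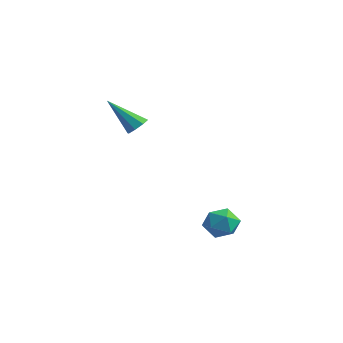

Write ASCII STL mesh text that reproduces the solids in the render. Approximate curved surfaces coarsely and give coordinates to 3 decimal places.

solid 
facet normal 0.165 0.889 0.428
outer loop
vertex 3.124 -0.58 -2.827
vertex 3.287 -0.976 -2.067
vertex 3.937 -0.826 -2.629
endloop
endfacet
facet normal 0.338 0.903 -0.264
outer loop
vertex 3.124 -0.58 -2.827
vertex 3.937 -0.826 -2.629
vertex 3.628 -0.947 -3.437
endloop
endfacet
facet normal -0.243 0.729 -0.640
outer loop
vertex 3.124 -0.58 -2.827
vertex 3.628 -0.947 -3.437
vertex 2.787 -1.171 -3.373
endloop
endfacet
facet normal -0.774 0.607 -0.180
outer loop
vertex 3.124 -0.58 -2.827
vertex 2.787 -1.171 -3.373
vertex 2.576 -1.189 -2.526
endloop
endfacet
facet normal -0.521 0.706 0.480
outer loop
vertex 3.124 -0.58 -2.827
vertex 2.576 -1.189 -2.526
vertex 3.287 -0.976 -2.067
endloop
endfacet
facet normal 0.833 0.403 -0.379
outer loop
vertex 3.628 -0.947 -3.437
vertex 3.937 -0.826 -2.629
vertex 4.104 -1.571 -3.054
endloop
endfacet
facet normal 0.554 0.378 0.742
outer loop
vertex 3.937 -0.826 -2.629
vertex 3.287 -0.976 -2.067
vertex 3.893 -1.589 -2.207
endloop
endfacet
facet normal -0.558 0.082 0.826
outer loop
vertex 3.287 -0.976 -2.067
vertex 2.576 -1.189 -2.526
vertex 3.052 -1.813 -2.143
endloop
endfacet
facet normal -0.967 -0.078 -0.243
outer loop
vertex 2.576 -1.189 -2.526
vertex 2.787 -1.171 -3.373
vertex 2.743 -1.934 -2.951
endloop
endfacet
facet normal -0.107 0.120 -0.987
outer loop
vertex 2.787 -1.171 -3.373
vertex 3.628 -0.947 -3.437
vertex 3.393 -1.784 -3.513
endloop
endfacet
facet normal 0.774 -0.607 0.180
outer loop
vertex 3.556 -2.18 -2.753
vertex 4.104 -1.571 -3.054
vertex 3.893 -1.589 -2.207
endloop
endfacet
facet normal 0.243 -0.729 0.640
outer loop
vertex 3.556 -2.18 -2.753
vertex 3.893 -1.589 -2.207
vertex 3.052 -1.813 -2.143
endloop
endfacet
facet normal -0.338 -0.903 0.264
outer loop
vertex 3.556 -2.18 -2.753
vertex 3.052 -1.813 -2.143
vertex 2.743 -1.934 -2.951
endloop
endfacet
facet normal -0.165 -0.889 -0.428
outer loop
vertex 3.556 -2.18 -2.753
vertex 2.743 -1.934 -2.951
vertex 3.393 -1.784 -3.513
endloop
endfacet
facet normal 0.521 -0.706 -0.480
outer loop
vertex 3.556 -2.18 -2.753
vertex 3.393 -1.784 -3.513
vertex 4.104 -1.571 -3.054
endloop
endfacet
facet normal 0.967 0.078 0.243
outer loop
vertex 3.893 -1.589 -2.207
vertex 4.104 -1.571 -3.054
vertex 3.937 -0.826 -2.629
endloop
endfacet
facet normal 0.107 -0.120 0.987
outer loop
vertex 3.052 -1.813 -2.143
vertex 3.893 -1.589 -2.207
vertex 3.287 -0.976 -2.067
endloop
endfacet
facet normal -0.833 -0.403 0.379
outer loop
vertex 2.743 -1.934 -2.951
vertex 3.052 -1.813 -2.143
vertex 2.576 -1.189 -2.526
endloop
endfacet
facet normal -0.554 -0.378 -0.742
outer loop
vertex 3.393 -1.784 -3.513
vertex 2.743 -1.934 -2.951
vertex 2.787 -1.171 -3.373
endloop
endfacet
facet normal 0.558 -0.082 -0.826
outer loop
vertex 4.104 -1.571 -3.054
vertex 3.393 -1.784 -3.513
vertex 3.628 -0.947 -3.437
endloop
endfacet
facet normal 0.556 0.404 -0.727
outer loop
vertex -1.635 -1.104 1.824
vertex -1.968 -1.398 1.406
vertex -2.003 -0.855 1.681
endloop
endfacet
facet normal 0.103 0.605 0.789
outer loop
vertex -1.635 -1.104 1.824
vertex -2.003 -0.855 1.681
vertex -3.072 -2.202 2.854
endloop
endfacet
facet normal 0.554 0.404 -0.728
outer loop
vertex -2.003 -0.855 1.681
vertex -1.968 -1.398 1.406
vertex -2.351 -0.925 1.377
endloop
endfacet
facet normal -0.509 0.758 0.408
outer loop
vertex -2.003 -0.855 1.681
vertex -2.351 -0.925 1.377
vertex -3.072 -2.202 2.854
endloop
endfacet
facet normal 0.555 0.405 -0.727
outer loop
vertex -2.351 -0.925 1.377
vertex -1.968 -1.398 1.406
vertex -2.474 -1.272 1.09
endloop
endfacet
facet normal -0.910 0.402 -0.096
outer loop
vertex -2.351 -0.925 1.377
vertex -2.474 -1.272 1.09
vertex -3.072 -2.202 2.854
endloop
endfacet
facet normal 0.555 0.403 -0.728
outer loop
vertex -2.474 -1.272 1.09
vertex -1.968 -1.398 1.406
vertex -2.301 -1.693 0.989
endloop
endfacet
facet normal -0.867 -0.254 -0.428
outer loop
vertex -2.474 -1.272 1.09
vertex -2.301 -1.693 0.989
vertex -3.072 -2.202 2.854
endloop
endfacet
facet normal 0.554 0.403 -0.728
outer loop
vertex -2.301 -1.693 0.989
vertex -1.968 -1.398 1.406
vertex -1.932 -1.942 1.132
endloop
endfacet
facet normal -0.405 -0.826 -0.393
outer loop
vertex -2.301 -1.693 0.989
vertex -1.932 -1.942 1.132
vertex -3.072 -2.202 2.854
endloop
endfacet
facet normal 0.556 0.403 -0.727
outer loop
vertex -1.932 -1.942 1.132
vertex -1.968 -1.398 1.406
vertex -1.585 -1.872 1.436
endloop
endfacet
facet normal 0.207 -0.978 -0.011
outer loop
vertex -1.932 -1.942 1.132
vertex -1.585 -1.872 1.436
vertex -3.072 -2.202 2.854
endloop
endfacet
facet normal 0.555 0.403 -0.728
outer loop
vertex -1.585 -1.872 1.436
vertex -1.968 -1.398 1.406
vertex -1.462 -1.525 1.722
endloop
endfacet
facet normal 0.608 -0.622 0.493
outer loop
vertex -1.585 -1.872 1.436
vertex -1.462 -1.525 1.722
vertex -3.072 -2.202 2.854
endloop
endfacet
facet normal 0.555 0.404 -0.727
outer loop
vertex -1.462 -1.525 1.722
vertex -1.968 -1.398 1.406
vertex -1.635 -1.104 1.824
endloop
endfacet
facet normal 0.566 0.033 0.824
outer loop
vertex -1.462 -1.525 1.722
vertex -1.635 -1.104 1.824
vertex -3.072 -2.202 2.854
endloop
endfacet

endsolid


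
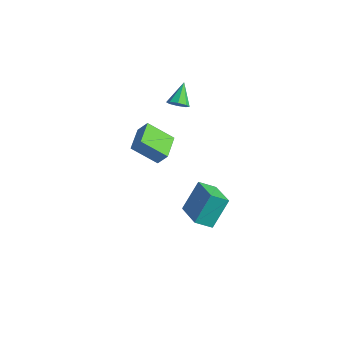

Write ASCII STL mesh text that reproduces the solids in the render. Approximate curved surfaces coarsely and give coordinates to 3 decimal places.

solid 
facet normal -0.657 -0.466 0.593
outer loop
vertex 1.293 -2.414 4.132
vertex 0.397 -1.009 4.243
vertex 0.774 -2.683 3.345
endloop
endfacet
facet normal 0.537 -0.841 -0.067
outer loop
vertex 2.003 -1.811 2.237
vertex 1.293 -2.414 4.132
vertex 0.774 -2.683 3.345
endloop
endfacet
facet normal -0.657 -0.466 0.593
outer loop
vertex 0.774 -2.683 3.345
vertex 0.397 -1.009 4.243
vertex -0.122 -1.278 3.456
endloop
endfacet
facet normal -0.529 -0.274 -0.803
outer loop
vertex -0.122 -1.278 3.456
vertex 2.003 -1.811 2.237
vertex 0.774 -2.683 3.345
endloop
endfacet
facet normal 0.529 0.274 0.803
outer loop
vertex 1.293 -2.414 4.132
vertex 1.626 -0.137 3.135
vertex 0.397 -1.009 4.243
endloop
endfacet
facet normal 0.537 -0.841 -0.067
outer loop
vertex 2.522 -1.542 3.024
vertex 1.293 -2.414 4.132
vertex 2.003 -1.811 2.237
endloop
endfacet
facet normal 0.529 0.274 0.803
outer loop
vertex 2.522 -1.542 3.024
vertex 1.626 -0.137 3.135
vertex 1.293 -2.414 4.132
endloop
endfacet
facet normal -0.537 0.841 0.067
outer loop
vertex 0.397 -1.009 4.243
vertex 1.626 -0.137 3.135
vertex -0.122 -1.278 3.456
endloop
endfacet
facet normal -0.529 -0.274 -0.803
outer loop
vertex 1.107 -0.406 2.348
vertex 2.003 -1.811 2.237
vertex -0.122 -1.278 3.456
endloop
endfacet
facet normal -0.537 0.841 0.067
outer loop
vertex -0.122 -1.278 3.456
vertex 1.626 -0.137 3.135
vertex 1.107 -0.406 2.348
endloop
endfacet
facet normal 0.657 0.466 -0.593
outer loop
vertex 1.107 -0.406 2.348
vertex 2.522 -1.542 3.024
vertex 2.003 -1.811 2.237
endloop
endfacet
facet normal 0.657 0.466 -0.593
outer loop
vertex 1.626 -0.137 3.135
vertex 2.522 -1.542 3.024
vertex 1.107 -0.406 2.348
endloop
endfacet
facet normal 0.375 -0.697 -0.610
outer loop
vertex -0.733 2.533 2.973
vertex -1.053 2.829 2.438
vertex -0.435 2.9 2.737
endloop
endfacet
facet normal 0.541 0.098 0.835
outer loop
vertex -0.733 2.533 2.973
vertex -0.435 2.9 2.737
vertex -1.647 3.931 3.402
endloop
endfacet
facet normal 0.376 -0.696 -0.612
outer loop
vertex -0.435 2.9 2.737
vertex -1.053 2.829 2.438
vertex -0.5 3.226 2.326
endloop
endfacet
facet normal 0.711 0.601 0.364
outer loop
vertex -0.435 2.9 2.737
vertex -0.5 3.226 2.326
vertex -1.647 3.931 3.402
endloop
endfacet
facet normal 0.377 -0.697 -0.610
outer loop
vertex -0.5 3.226 2.326
vertex -1.053 2.829 2.438
vertex -0.888 3.319 1.98
endloop
endfacet
facet normal 0.382 0.905 -0.185
outer loop
vertex -0.5 3.226 2.326
vertex -0.888 3.319 1.98
vertex -1.647 3.931 3.402
endloop
endfacet
facet normal 0.376 -0.697 -0.611
outer loop
vertex -0.888 3.319 1.98
vertex -1.053 2.829 2.438
vertex -1.373 3.125 1.903
endloop
endfacet
facet normal -0.254 0.832 -0.494
outer loop
vertex -0.888 3.319 1.98
vertex -1.373 3.125 1.903
vertex -1.647 3.931 3.402
endloop
endfacet
facet normal 0.375 -0.697 -0.610
outer loop
vertex -1.373 3.125 1.903
vertex -1.053 2.829 2.438
vertex -1.671 2.758 2.139
endloop
endfacet
facet normal -0.823 0.424 -0.379
outer loop
vertex -1.373 3.125 1.903
vertex -1.671 2.758 2.139
vertex -1.647 3.931 3.402
endloop
endfacet
facet normal 0.375 -0.698 -0.610
outer loop
vertex -1.671 2.758 2.139
vertex -1.053 2.829 2.438
vertex -1.607 2.433 2.55
endloop
endfacet
facet normal -0.993 -0.079 0.092
outer loop
vertex -1.671 2.758 2.139
vertex -1.607 2.433 2.55
vertex -1.647 3.931 3.402
endloop
endfacet
facet normal 0.375 -0.697 -0.611
outer loop
vertex -1.607 2.433 2.55
vertex -1.053 2.829 2.438
vertex -1.218 2.34 2.895
endloop
endfacet
facet normal -0.662 -0.384 0.643
outer loop
vertex -1.607 2.433 2.55
vertex -1.218 2.34 2.895
vertex -1.647 3.931 3.402
endloop
endfacet
facet normal 0.376 -0.697 -0.610
outer loop
vertex -1.218 2.34 2.895
vertex -1.053 2.829 2.438
vertex -0.733 2.533 2.973
endloop
endfacet
facet normal -0.029 -0.311 0.950
outer loop
vertex -1.218 2.34 2.895
vertex -0.733 2.533 2.973
vertex -1.647 3.931 3.402
endloop
endfacet
facet normal -0.868 0.397 -0.297
outer loop
vertex 1.201 0.931 -4.661
vertex 1.227 2.237 -2.992
vertex 1.821 1.781 -5.336
endloop
endfacet
facet normal -0.012 -0.616 -0.787
outer loop
vertex 3.653 0.943 -4.708
vertex 1.201 0.931 -4.661
vertex 1.821 1.781 -5.336
endloop
endfacet
facet normal -0.868 0.397 -0.297
outer loop
vertex 1.821 1.781 -5.336
vertex 1.227 2.237 -2.992
vertex 1.847 3.087 -3.666
endloop
endfacet
facet normal 0.496 0.680 -0.540
outer loop
vertex 1.847 3.087 -3.666
vertex 3.653 0.943 -4.708
vertex 1.821 1.781 -5.336
endloop
endfacet
facet normal -0.496 -0.680 0.540
outer loop
vertex 1.201 0.931 -4.661
vertex 3.059 1.399 -2.364
vertex 1.227 2.237 -2.992
endloop
endfacet
facet normal -0.012 -0.616 -0.788
outer loop
vertex 3.033 0.093 -4.034
vertex 1.201 0.931 -4.661
vertex 3.653 0.943 -4.708
endloop
endfacet
facet normal -0.496 -0.680 0.540
outer loop
vertex 3.033 0.093 -4.034
vertex 3.059 1.399 -2.364
vertex 1.201 0.931 -4.661
endloop
endfacet
facet normal 0.012 0.616 0.788
outer loop
vertex 1.227 2.237 -2.992
vertex 3.059 1.399 -2.364
vertex 1.847 3.087 -3.666
endloop
endfacet
facet normal 0.496 0.680 -0.540
outer loop
vertex 3.679 2.249 -3.039
vertex 3.653 0.943 -4.708
vertex 1.847 3.087 -3.666
endloop
endfacet
facet normal 0.012 0.616 0.787
outer loop
vertex 1.847 3.087 -3.666
vertex 3.059 1.399 -2.364
vertex 3.679 2.249 -3.039
endloop
endfacet
facet normal 0.868 -0.397 0.297
outer loop
vertex 3.679 2.249 -3.039
vertex 3.033 0.093 -4.034
vertex 3.653 0.943 -4.708
endloop
endfacet
facet normal 0.868 -0.397 0.297
outer loop
vertex 3.059 1.399 -2.364
vertex 3.033 0.093 -4.034
vertex 3.679 2.249 -3.039
endloop
endfacet

endsolid


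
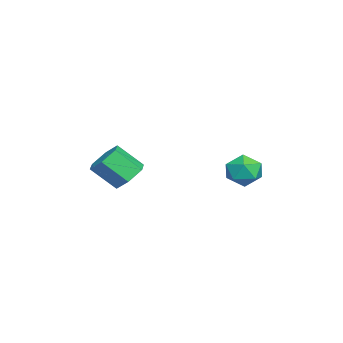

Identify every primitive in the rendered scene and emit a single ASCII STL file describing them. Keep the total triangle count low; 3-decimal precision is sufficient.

solid 
facet normal -0.774 -0.126 0.621
outer loop
vertex -4.312 3.582 2.735
vertex -4.17 2.477 2.688
vertex -3.642 3.074 3.467
endloop
endfacet
facet normal -0.443 0.494 0.748
outer loop
vertex -4.312 3.582 2.735
vertex -3.642 3.074 3.467
vertex -3.335 4.043 3.009
endloop
endfacet
facet normal -0.455 0.878 0.146
outer loop
vertex -4.312 3.582 2.735
vertex -3.335 4.043 3.009
vertex -3.674 4.044 1.947
endloop
endfacet
facet normal -0.794 0.496 -0.352
outer loop
vertex -4.312 3.582 2.735
vertex -3.674 4.044 1.947
vertex -4.191 3.077 1.749
endloop
endfacet
facet normal -0.991 -0.125 -0.058
outer loop
vertex -4.312 3.582 2.735
vertex -4.191 3.077 1.749
vertex -4.17 2.477 2.688
endloop
endfacet
facet normal 0.239 0.352 0.905
outer loop
vertex -3.335 4.043 3.009
vertex -3.642 3.074 3.467
vertex -2.589 3.223 3.131
endloop
endfacet
facet normal -0.296 -0.651 0.699
outer loop
vertex -3.642 3.074 3.467
vertex -4.17 2.477 2.688
vertex -3.106 2.256 2.933
endloop
endfacet
facet normal -0.648 -0.649 -0.400
outer loop
vertex -4.17 2.477 2.688
vertex -4.191 3.077 1.749
vertex -3.445 2.257 1.871
endloop
endfacet
facet normal -0.329 0.355 -0.875
outer loop
vertex -4.191 3.077 1.749
vertex -3.674 4.044 1.947
vertex -3.138 3.226 1.413
endloop
endfacet
facet normal 0.218 0.974 -0.069
outer loop
vertex -3.674 4.044 1.947
vertex -3.335 4.043 3.009
vertex -2.61 3.823 2.192
endloop
endfacet
facet normal 0.794 -0.496 0.352
outer loop
vertex -2.468 2.718 2.145
vertex -2.589 3.223 3.131
vertex -3.106 2.256 2.933
endloop
endfacet
facet normal 0.455 -0.878 -0.146
outer loop
vertex -2.468 2.718 2.145
vertex -3.106 2.256 2.933
vertex -3.445 2.257 1.871
endloop
endfacet
facet normal 0.443 -0.494 -0.748
outer loop
vertex -2.468 2.718 2.145
vertex -3.445 2.257 1.871
vertex -3.138 3.226 1.413
endloop
endfacet
facet normal 0.774 0.126 -0.621
outer loop
vertex -2.468 2.718 2.145
vertex -3.138 3.226 1.413
vertex -2.61 3.823 2.192
endloop
endfacet
facet normal 0.991 0.125 0.058
outer loop
vertex -2.468 2.718 2.145
vertex -2.61 3.823 2.192
vertex -2.589 3.223 3.131
endloop
endfacet
facet normal 0.329 -0.355 0.875
outer loop
vertex -3.106 2.256 2.933
vertex -2.589 3.223 3.131
vertex -3.642 3.074 3.467
endloop
endfacet
facet normal -0.218 -0.974 0.069
outer loop
vertex -3.445 2.257 1.871
vertex -3.106 2.256 2.933
vertex -4.17 2.477 2.688
endloop
endfacet
facet normal -0.239 -0.352 -0.905
outer loop
vertex -3.138 3.226 1.413
vertex -3.445 2.257 1.871
vertex -4.191 3.077 1.749
endloop
endfacet
facet normal 0.296 0.651 -0.699
outer loop
vertex -2.61 3.823 2.192
vertex -3.138 3.226 1.413
vertex -3.674 4.044 1.947
endloop
endfacet
facet normal 0.648 0.649 0.400
outer loop
vertex -2.589 3.223 3.131
vertex -2.61 3.823 2.192
vertex -3.335 4.043 3.009
endloop
endfacet
facet normal -0.035 0.716 -0.697
outer loop
vertex -1.028 -2.987 1.733
vertex -1.632 -2.395 2.371
vertex -0.577 -2.307 2.409
endloop
endfacet
facet normal 0.904 -0.275 -0.327
outer loop
vertex -1.028 -2.987 1.733
vertex -0.577 -2.307 2.409
vertex -0.964 -4.318 3.031
endloop
endfacet
facet normal 0.904 -0.275 -0.328
outer loop
vertex -0.964 -4.318 3.031
vertex -0.577 -2.307 2.409
vertex -0.512 -3.638 3.706
endloop
endfacet
facet normal 0.035 -0.716 0.698
outer loop
vertex -0.964 -4.318 3.031
vertex -0.512 -3.638 3.706
vertex -1.568 -3.725 3.669
endloop
endfacet
facet normal -0.035 0.716 -0.698
outer loop
vertex -0.577 -2.307 2.409
vertex -1.632 -2.395 2.371
vertex -1.181 -1.714 3.047
endloop
endfacet
facet normal 0.821 0.418 0.388
outer loop
vertex -0.577 -2.307 2.409
vertex -1.181 -1.714 3.047
vertex -0.512 -3.638 3.706
endloop
endfacet
facet normal 0.821 0.418 0.388
outer loop
vertex -0.512 -3.638 3.706
vertex -1.181 -1.714 3.047
vertex -1.116 -3.045 4.344
endloop
endfacet
facet normal 0.035 -0.716 0.698
outer loop
vertex -0.512 -3.638 3.706
vertex -1.116 -3.045 4.344
vertex -1.568 -3.725 3.669
endloop
endfacet
facet normal -0.035 0.716 -0.698
outer loop
vertex -1.181 -1.714 3.047
vertex -1.632 -2.395 2.371
vertex -2.236 -1.802 3.009
endloop
endfacet
facet normal -0.084 0.693 0.716
outer loop
vertex -1.181 -1.714 3.047
vertex -2.236 -1.802 3.009
vertex -1.116 -3.045 4.344
endloop
endfacet
facet normal -0.083 0.694 0.715
outer loop
vertex -1.116 -3.045 4.344
vertex -2.236 -1.802 3.009
vertex -2.172 -3.133 4.307
endloop
endfacet
facet normal 0.035 -0.716 0.697
outer loop
vertex -1.116 -3.045 4.344
vertex -2.172 -3.133 4.307
vertex -1.568 -3.725 3.669
endloop
endfacet
facet normal -0.035 0.716 -0.698
outer loop
vertex -2.236 -1.802 3.009
vertex -1.632 -2.395 2.371
vertex -2.688 -2.482 2.334
endloop
endfacet
facet normal -0.904 0.276 0.327
outer loop
vertex -2.236 -1.802 3.009
vertex -2.688 -2.482 2.334
vertex -2.172 -3.133 4.307
endloop
endfacet
facet normal -0.904 0.275 0.327
outer loop
vertex -2.172 -3.133 4.307
vertex -2.688 -2.482 2.334
vertex -2.623 -3.813 3.631
endloop
endfacet
facet normal 0.035 -0.716 0.697
outer loop
vertex -2.172 -3.133 4.307
vertex -2.623 -3.813 3.631
vertex -1.568 -3.725 3.669
endloop
endfacet
facet normal -0.035 0.716 -0.698
outer loop
vertex -2.688 -2.482 2.334
vertex -1.632 -2.395 2.371
vertex -2.084 -3.075 1.696
endloop
endfacet
facet normal -0.821 -0.418 -0.388
outer loop
vertex -2.688 -2.482 2.334
vertex -2.084 -3.075 1.696
vertex -2.623 -3.813 3.631
endloop
endfacet
facet normal -0.821 -0.418 -0.388
outer loop
vertex -2.623 -3.813 3.631
vertex -2.084 -3.075 1.696
vertex -2.019 -4.406 2.993
endloop
endfacet
facet normal 0.035 -0.716 0.698
outer loop
vertex -2.623 -3.813 3.631
vertex -2.019 -4.406 2.993
vertex -1.568 -3.725 3.669
endloop
endfacet
facet normal -0.035 0.716 -0.697
outer loop
vertex -2.084 -3.075 1.696
vertex -1.632 -2.395 2.371
vertex -1.028 -2.987 1.733
endloop
endfacet
facet normal 0.083 -0.693 -0.716
outer loop
vertex -2.084 -3.075 1.696
vertex -1.028 -2.987 1.733
vertex -2.019 -4.406 2.993
endloop
endfacet
facet normal 0.084 -0.694 -0.715
outer loop
vertex -2.019 -4.406 2.993
vertex -1.028 -2.987 1.733
vertex -0.964 -4.318 3.031
endloop
endfacet
facet normal 0.035 -0.716 0.698
outer loop
vertex -2.019 -4.406 2.993
vertex -0.964 -4.318 3.031
vertex -1.568 -3.725 3.669
endloop
endfacet

endsolid
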